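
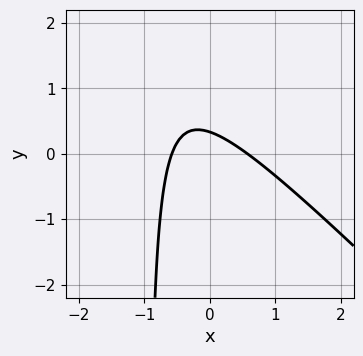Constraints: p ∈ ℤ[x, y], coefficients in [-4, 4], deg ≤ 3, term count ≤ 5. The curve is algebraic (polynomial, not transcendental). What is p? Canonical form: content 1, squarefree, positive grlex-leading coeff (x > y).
3*x^2 + 3*x*y + 3*y - 1

First, deg p = 2. The shape is more complex than any degree-1 curve.
Finally, putting this together gives p.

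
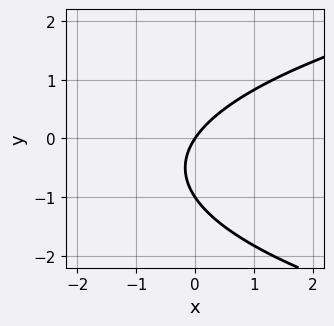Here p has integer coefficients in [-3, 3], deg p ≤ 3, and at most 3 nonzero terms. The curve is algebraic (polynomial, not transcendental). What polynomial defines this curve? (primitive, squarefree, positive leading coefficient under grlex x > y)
2*y^2 - 3*x + 2*y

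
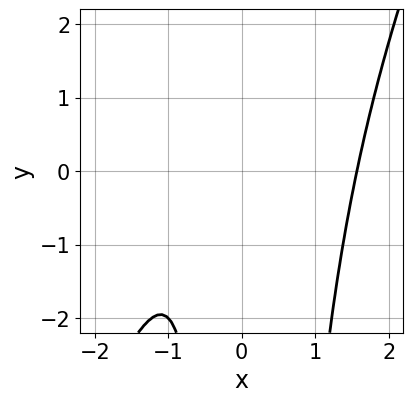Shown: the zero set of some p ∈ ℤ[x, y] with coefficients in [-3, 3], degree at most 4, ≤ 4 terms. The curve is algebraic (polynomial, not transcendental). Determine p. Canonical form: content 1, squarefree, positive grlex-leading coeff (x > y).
Degree: a generic line meets the curve in up to 3 points, so deg p = 3.
Observable constraints: no y-intercept at any integer in the box.
Putting this together gives p.

2*x^3 - x^2*y - 3*x - 3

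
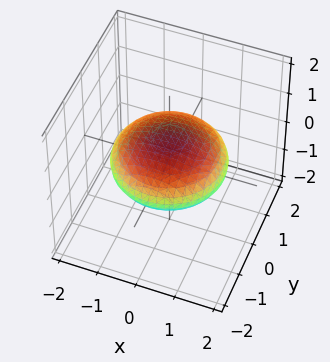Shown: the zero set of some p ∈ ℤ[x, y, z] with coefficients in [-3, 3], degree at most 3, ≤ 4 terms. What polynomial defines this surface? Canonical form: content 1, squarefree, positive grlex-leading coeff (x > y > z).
x^2 + y^2 + 3*z^2 - 2

First, the degree is 2 — a closed, bounded, convex surface; a quadric.
Then, symmetries: mirror symmetry z ↦ −z ⇒ only even powers of z; the surface is invariant under rotation about z: p = q(x² + y², z).
Next, checking where it meets the axes: a circular section at z = 0 has radius between 1 and 2.
Finally, assembling these constraints gives the stated polynomial.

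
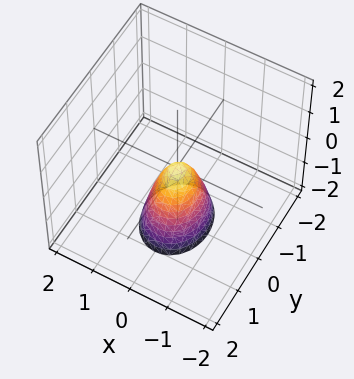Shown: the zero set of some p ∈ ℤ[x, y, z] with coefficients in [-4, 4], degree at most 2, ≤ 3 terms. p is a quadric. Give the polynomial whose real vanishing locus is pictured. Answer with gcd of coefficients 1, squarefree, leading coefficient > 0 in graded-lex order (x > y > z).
First, the degree is 2 — a paraboloid; a quadric.
Then, symmetries: the y ↦ −y reflection is a symmetry, so y appears only in even powers; it's symmetric under x → −x, forcing even powers of x.
Next, observable constraints: one x-axis crossing is at x = 0; it meets the z-axis at z = 0 (among the integer gridlines); it crosses the y-axis at the gridline y = 0.
Finally, matching integer coefficients to the picture gives p.

3*x^2 + 2*y^2 + z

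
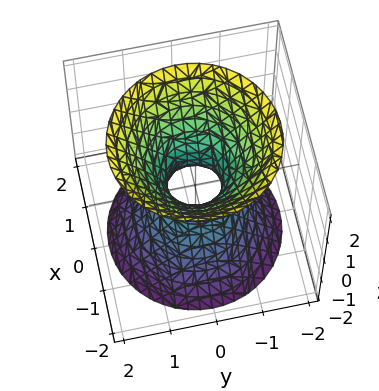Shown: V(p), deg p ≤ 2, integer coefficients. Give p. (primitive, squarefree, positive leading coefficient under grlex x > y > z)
First, deg p = 2.
Next, by symmetry, every cross-section ⟂ z is a circle, so x, y appear only via x² + y²; it's symmetric under z → −z, forcing even powers of z.
Next, against the integer gridlines: it misses every integer gridline on the z-axis; a circular section at z = 2 has radius between 1 and 2.
Finally, putting this together gives p.

3*x^2 + 3*y^2 - 2*z^2 - 1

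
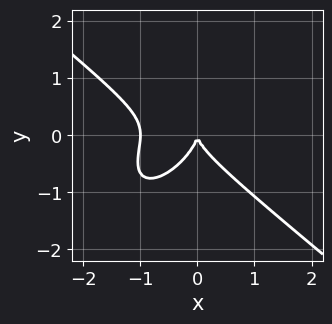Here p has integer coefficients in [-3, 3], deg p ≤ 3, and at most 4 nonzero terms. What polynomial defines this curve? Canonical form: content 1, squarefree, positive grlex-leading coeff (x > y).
Degree: the shape is more complex than any degree-2 curve, so deg p = 3.
Observable constraints: one y-axis crossing is at y = 0; among the integer gridlines, it crosses the x-axis at x ∈ {-1, 0}.
Together with the visible shape, these determine p as stated.

3*x^3 - 2*x*y^2 + 3*y^3 + 3*x^2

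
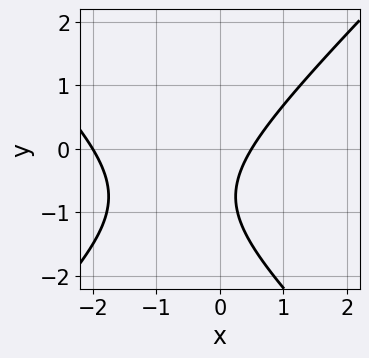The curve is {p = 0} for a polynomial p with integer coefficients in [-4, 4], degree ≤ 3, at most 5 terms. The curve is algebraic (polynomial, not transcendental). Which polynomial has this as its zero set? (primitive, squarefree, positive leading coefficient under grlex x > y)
Degree: no degree-1 curve has this shape, so deg p = 2.
Reading off the gridlines: one x-axis crossing is at x = -2; no y-intercept at any integer in the box.
The integer polynomial consistent with all of this is the stated p.

2*x^2 - 2*y^2 + 3*x - 3*y - 2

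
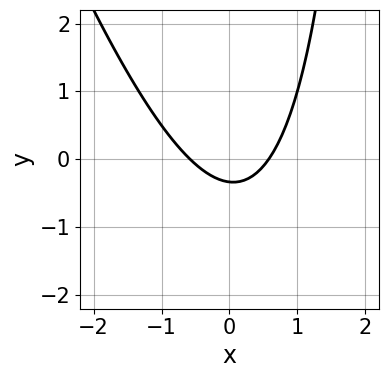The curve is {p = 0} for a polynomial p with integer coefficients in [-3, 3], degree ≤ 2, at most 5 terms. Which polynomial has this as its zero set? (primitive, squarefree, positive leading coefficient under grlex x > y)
3*x^2 + x*y - 3*y - 1

First, the degree is 2 — a generic line meets the curve in up to 2 points.
Finally, the integer polynomial consistent with all of this is the stated p.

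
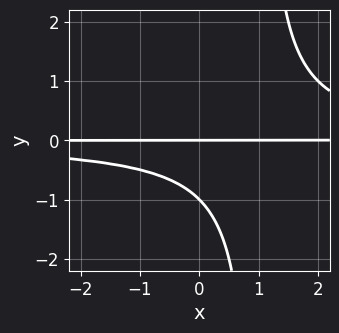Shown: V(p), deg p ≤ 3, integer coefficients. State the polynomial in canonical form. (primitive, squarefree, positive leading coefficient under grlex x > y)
Degree: no degree-2 curve has this shape, so deg p = 3.
From the axis intercepts and sections: the visible x-axis segment lies entirely on the curve; among the integer gridlines, it crosses the y-axis at y ∈ {-1, 0}.
Solving for integer coefficients yields p as stated.

x*y^2 - y^2 - y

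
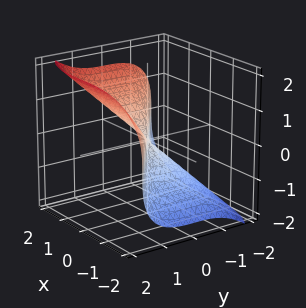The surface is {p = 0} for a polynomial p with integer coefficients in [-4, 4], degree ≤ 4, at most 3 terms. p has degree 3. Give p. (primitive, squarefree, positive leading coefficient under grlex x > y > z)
The degree is 3 — a generic line meets the surface in up to 3 points.
Checking where it meets the axes: it meets the x-axis at x = 0 (among the integer gridlines); it crosses the y-axis at the gridline y = 0; it crosses the z-axis at the gridline z = 0.
Assembling these constraints gives the stated polynomial.

x^3 + 2*y^3 - 2*z^3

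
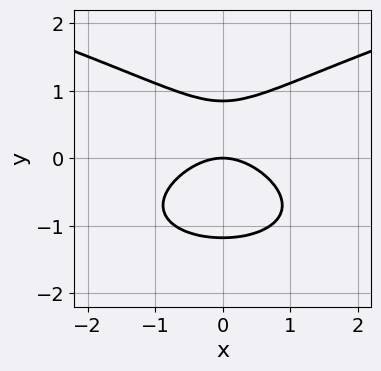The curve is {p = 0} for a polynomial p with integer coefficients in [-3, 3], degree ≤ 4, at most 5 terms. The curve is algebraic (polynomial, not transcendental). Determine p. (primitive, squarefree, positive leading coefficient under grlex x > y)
3*y^3 - 2*x^2 + y^2 - 3*y

The degree is 3 — no degree-2 curve has this shape.
Symmetries: mirror symmetry x ↦ −x ⇒ only even powers of x.
From the axis intercepts and sections: it crosses the y-axis at the gridline y = 0; one x-axis crossing is at x = 0.
Fitting integer coefficients to these (and the overall shape) gives p.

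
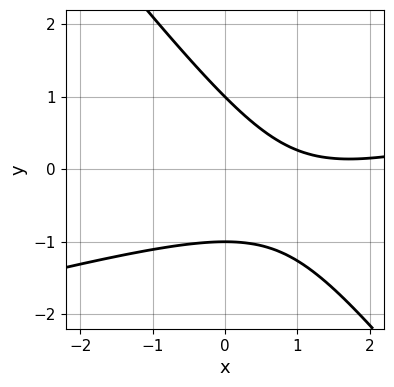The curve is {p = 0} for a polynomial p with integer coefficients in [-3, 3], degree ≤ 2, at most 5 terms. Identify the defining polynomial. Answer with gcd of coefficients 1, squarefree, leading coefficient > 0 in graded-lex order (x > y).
x^2 - 3*x*y - 3*y^2 - 3*x + 3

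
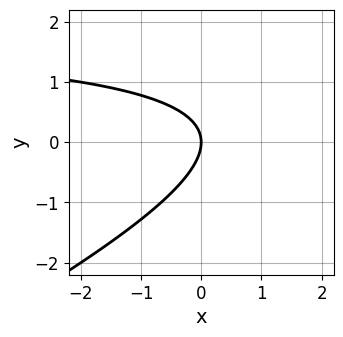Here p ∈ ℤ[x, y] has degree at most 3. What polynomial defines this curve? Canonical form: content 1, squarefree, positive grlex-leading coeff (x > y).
The degree is 2 — the shape is more complex than any degree-1 curve.
Reading off the gridlines: it meets the x-axis at x = 0 (among the integer gridlines); it meets the y-axis at y = 0 (among the integer gridlines).
Solving for integer coefficients yields p as stated.

x*y - 2*y^2 - 2*x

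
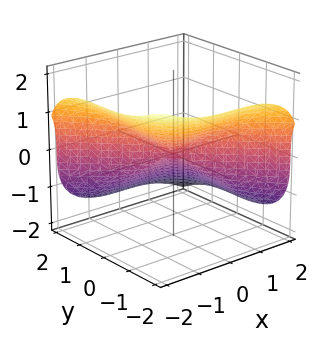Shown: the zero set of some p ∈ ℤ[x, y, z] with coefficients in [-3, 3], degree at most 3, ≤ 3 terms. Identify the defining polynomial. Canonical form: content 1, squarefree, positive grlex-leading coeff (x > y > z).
(a) The degree is 3 — no degree-2 surface has this shape.
(b) From the visible intercepts: it meets the y-axis at y = 0 (among the integer gridlines); one x-axis crossing is at x = 0; one z-axis crossing is at z = 0.
(c) Putting this together gives p.

x^3 + y^3 + 2*z^3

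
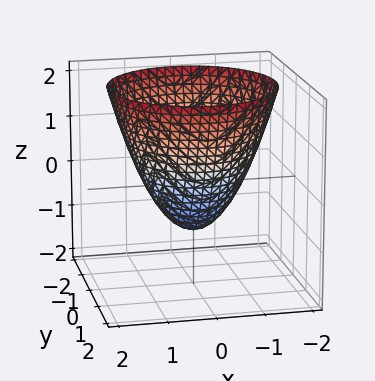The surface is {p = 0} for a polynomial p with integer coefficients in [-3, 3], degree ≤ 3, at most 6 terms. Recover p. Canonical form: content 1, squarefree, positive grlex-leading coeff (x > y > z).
(a) deg p = 2. A generic line meets the surface in up to 2 points.
(b) Symmetries: rotational symmetry about the z-axis ⇒ p depends on x, y only through x² + y².
(c) Observable constraints: a circular section at z = 0 has radius exactly 1; the x-axis gridline crossings are at x ∈ {-1, 1}; one z-axis crossing is at z = -1; the y-axis gridline crossings are at y ∈ {-1, 1}.
(d) These observations pin down the coefficients.

x^2 + y^2 - z - 1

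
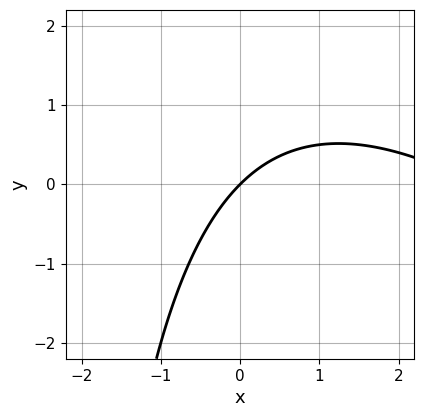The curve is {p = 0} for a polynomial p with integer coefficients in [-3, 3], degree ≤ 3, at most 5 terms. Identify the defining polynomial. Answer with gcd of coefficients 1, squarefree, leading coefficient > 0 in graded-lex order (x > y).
x^2 + x*y - 3*x + 3*y

Degree: the shape is more complex than any degree-1 curve, so deg p = 2.
Observable constraints: it crosses the x-axis at the gridline x = 0; it crosses the y-axis at the gridline y = 0.
Assembling these constraints gives the stated polynomial.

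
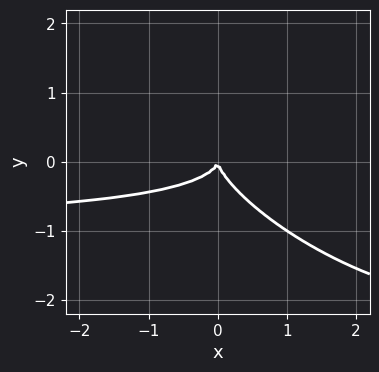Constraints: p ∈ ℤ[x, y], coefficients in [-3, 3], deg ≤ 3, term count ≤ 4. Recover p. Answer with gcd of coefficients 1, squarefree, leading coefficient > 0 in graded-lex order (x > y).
x^2*y + 2*x*y^2 + 2*y^3 + x^2

First, deg p = 3. The shape is more complex than any degree-2 curve.
Next, observable constraints: it meets the x-axis at x = 0 (among the integer gridlines); it meets the y-axis at y = 0 (among the integer gridlines).
Finally, these observations pin down the coefficients.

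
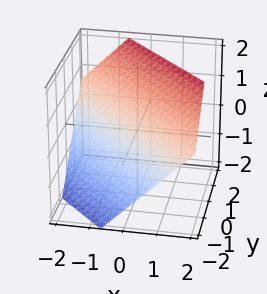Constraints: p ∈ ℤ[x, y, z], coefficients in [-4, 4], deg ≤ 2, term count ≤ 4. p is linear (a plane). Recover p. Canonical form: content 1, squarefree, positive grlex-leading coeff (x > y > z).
3*x + 3*y - 3*z + 2

The degree is 1 — the surface is flat (a plane).
Putting this together gives p.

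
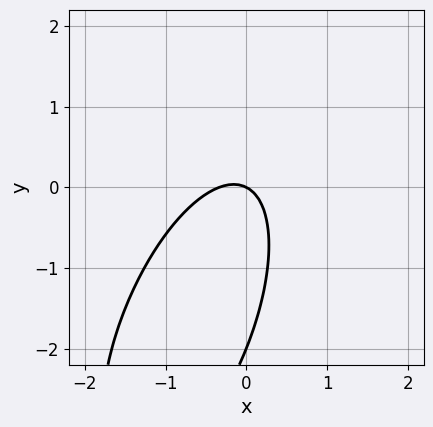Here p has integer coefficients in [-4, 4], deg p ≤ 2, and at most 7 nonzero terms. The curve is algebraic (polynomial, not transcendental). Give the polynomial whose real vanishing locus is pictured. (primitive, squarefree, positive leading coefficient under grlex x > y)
3*x^2 - 2*x*y + y^2 + x + 2*y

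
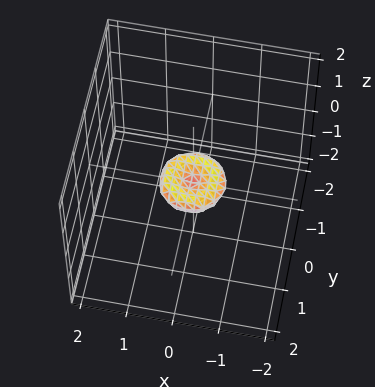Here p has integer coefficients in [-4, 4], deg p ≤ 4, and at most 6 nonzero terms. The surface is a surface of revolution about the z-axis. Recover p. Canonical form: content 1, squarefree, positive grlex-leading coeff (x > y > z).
First, degree: a generic line meets the surface in up to 4 points, so deg p = 4.
Then, by symmetry, every cross-section ⟂ z is a circle, so x, y appear only via x² + y².
Then, observable constraints: a circular section at z = 0 has radius between 0 and 1; it crosses the y-axis at the gridline y = 0.
Finally, matching integer coefficients to the picture gives p.

2*x^4 + 4*x^2*y^2 + 2*y^4 - x^2 - y^2 + 3*z^2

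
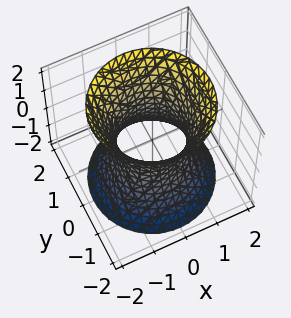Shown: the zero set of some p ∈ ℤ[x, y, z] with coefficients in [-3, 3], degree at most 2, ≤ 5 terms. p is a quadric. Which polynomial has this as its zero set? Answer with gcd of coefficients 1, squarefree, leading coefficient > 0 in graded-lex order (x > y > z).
First, deg p = 2.
Next, symmetries: it's symmetric under z → −z, forcing even powers of z; every cross-section ⟂ z is a circle, so x, y appear only via x² + y².
Then, observable constraints: it misses every integer gridline on the z-axis; among the integer gridlines, it crosses the x-axis at x ∈ {-1, 1}; a circular section at z = -1 has radius between 1 and 2.
Finally, matching integer coefficients to the picture gives p.

2*x^2 + 2*y^2 - z^2 - 2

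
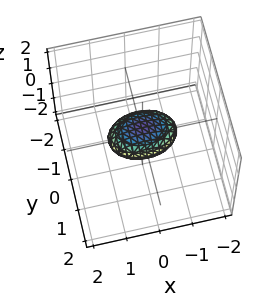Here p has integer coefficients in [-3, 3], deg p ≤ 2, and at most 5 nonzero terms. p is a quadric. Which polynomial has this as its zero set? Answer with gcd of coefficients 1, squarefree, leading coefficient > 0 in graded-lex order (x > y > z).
x^2 + 2*y^2 + 3*z^2 - 1

Degree: a closed, bounded, convex surface; a quadric, so deg p = 2.
Symmetries: the x ↦ −x reflection is a symmetry, so x appears only in even powers; it's symmetric under y → −y, forcing even powers of y; it's symmetric under z → −z, forcing even powers of z.
From the axis intercepts and sections: among the integer gridlines, it crosses the x-axis at x ∈ {-1, 1}.
Together with the visible shape, these determine p as stated.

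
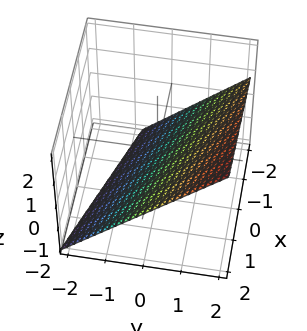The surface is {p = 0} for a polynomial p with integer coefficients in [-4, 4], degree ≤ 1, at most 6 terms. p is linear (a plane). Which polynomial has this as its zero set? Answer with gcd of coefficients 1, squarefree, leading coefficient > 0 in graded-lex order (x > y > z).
x + 3*y - 3*z - 2

1. The degree is 1 — every cross-section is a straight line — this is a plane.
2. Observable constraints: it crosses the x-axis at the gridline x = 2.
3. Fitting integer coefficients to these (and the overall shape) gives p.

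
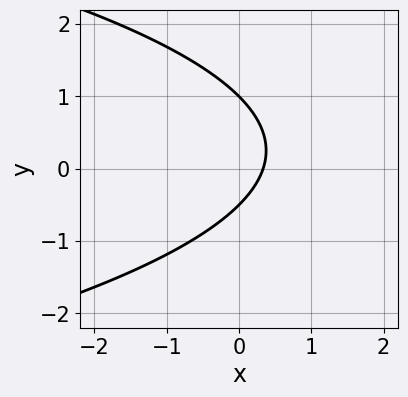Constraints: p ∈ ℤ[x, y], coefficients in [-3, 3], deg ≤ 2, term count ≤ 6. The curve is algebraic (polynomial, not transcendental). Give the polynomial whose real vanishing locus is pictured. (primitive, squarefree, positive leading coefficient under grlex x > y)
2*y^2 + 3*x - y - 1

First, degree: no degree-1 curve has this shape, so deg p = 2.
Next, reading off the gridlines: it crosses the y-axis at the gridline y = 1.
Finally, fitting integer coefficients to these (and the overall shape) gives p.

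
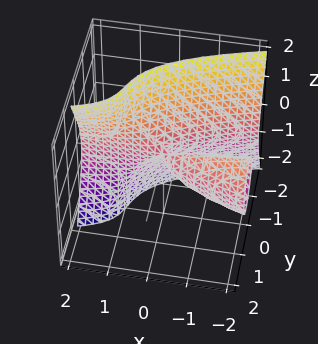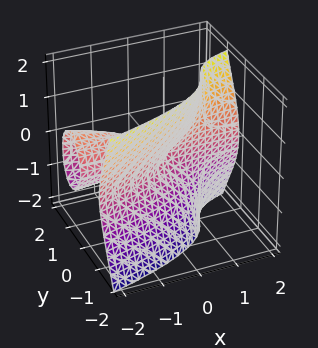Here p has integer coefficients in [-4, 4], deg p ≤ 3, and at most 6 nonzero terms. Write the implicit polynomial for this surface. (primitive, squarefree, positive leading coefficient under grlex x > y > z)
x*z^2 - 3*y^3 - 2*x*y - z^2

(a) deg p = 3.
(b) Reading off the gridlines: one y-axis crossing is at y = 0; the visible x-axis segment lies entirely on the surface; one z-axis crossing is at z = 0.
(c) Matching integer coefficients to the picture gives p.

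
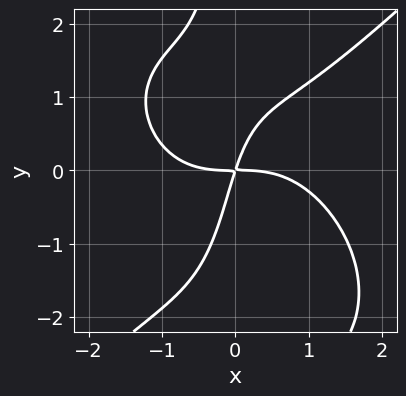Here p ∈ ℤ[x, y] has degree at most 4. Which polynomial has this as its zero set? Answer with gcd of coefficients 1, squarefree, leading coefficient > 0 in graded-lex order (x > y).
x^4 - x*y^3 - x*y^2 + 3*x*y - y^2

deg p = 4.
From the axis intercepts and sections: it meets the y-axis at y = 0 (among the integer gridlines); one x-axis crossing is at x = 0.
Fitting integer coefficients to these (and the overall shape) gives p.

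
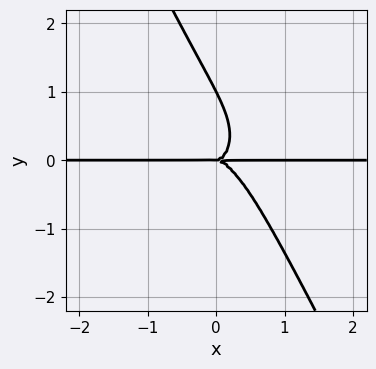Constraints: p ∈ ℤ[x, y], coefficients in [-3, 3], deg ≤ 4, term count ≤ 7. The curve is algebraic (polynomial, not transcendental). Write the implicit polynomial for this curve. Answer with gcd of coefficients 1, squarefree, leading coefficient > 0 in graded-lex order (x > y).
2*x^3*y + x^2*y^2 + 2*x*y^3 + y^4 - y^3

First, degree: the shape is more complex than any degree-3 curve, so deg p = 4.
Next, observable constraints: the visible x-axis segment lies entirely on the curve; among the integer gridlines, it crosses the y-axis at y ∈ {0, 1}.
Finally, matching integer coefficients to the picture gives p.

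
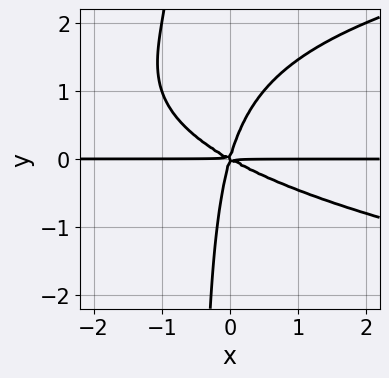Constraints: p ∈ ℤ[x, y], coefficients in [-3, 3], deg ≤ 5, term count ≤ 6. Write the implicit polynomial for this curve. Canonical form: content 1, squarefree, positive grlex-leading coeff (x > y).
2*x*y^3 - 2*x^2*y - 3*x*y^2 + y^3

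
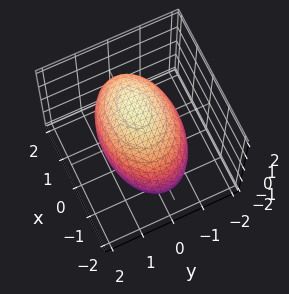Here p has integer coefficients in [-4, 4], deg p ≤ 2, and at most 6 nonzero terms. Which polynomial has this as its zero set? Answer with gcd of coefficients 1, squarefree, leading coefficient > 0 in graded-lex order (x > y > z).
x^2 - x*z + 2*y^2 + 3*z^2 - 3

First, the degree is 2 — no degree-1 surface has this shape.
Then, from the axis intercepts and sections: the z-axis gridline crossings are at z ∈ {-1, 1}.
Finally, together with the visible shape, these determine p as stated.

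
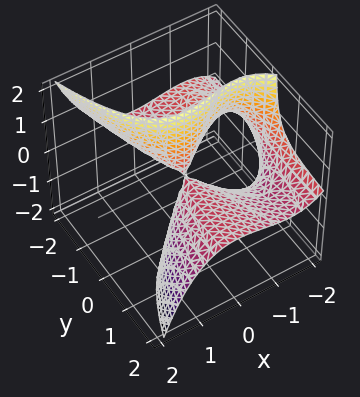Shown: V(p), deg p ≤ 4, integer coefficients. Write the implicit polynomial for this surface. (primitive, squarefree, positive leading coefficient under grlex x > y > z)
Degree: the shape is more complex than any degree-2 surface, so deg p = 3.
Reading off the gridlines: every point of the y-axis in the box is on the surface; it meets the x-axis at x = -2 (among the integer gridlines); the visible z-axis segment lies entirely on the surface.
The integer polynomial consistent with all of this is the stated p.

x^3 + 2*x^2 + 3*y*z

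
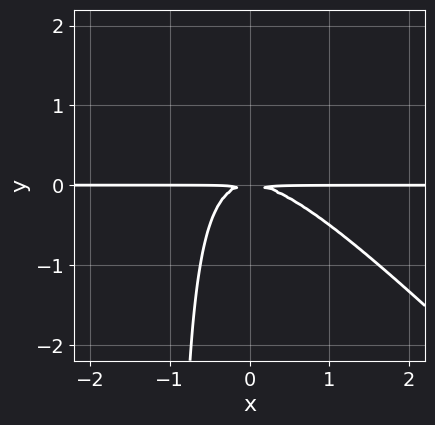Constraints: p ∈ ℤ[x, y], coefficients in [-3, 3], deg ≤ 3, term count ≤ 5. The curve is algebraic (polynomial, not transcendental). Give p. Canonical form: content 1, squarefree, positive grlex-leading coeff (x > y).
x^2*y + x*y^2 + y^2

First, degree: the shape is more complex than any degree-2 curve, so deg p = 3.
Next, from the axis intercepts and sections: the visible x-axis segment lies entirely on the curve.
Finally, these observations pin down the coefficients.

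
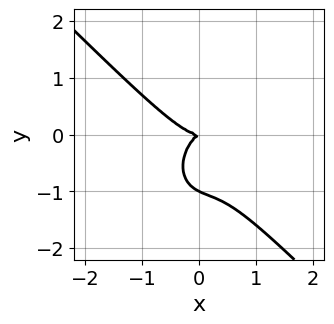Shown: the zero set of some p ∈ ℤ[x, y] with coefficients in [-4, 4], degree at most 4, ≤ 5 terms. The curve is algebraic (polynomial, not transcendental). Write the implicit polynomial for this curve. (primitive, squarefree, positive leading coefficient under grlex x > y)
3*x^3 + x^2*y + 2*y^3 - x*y + 2*y^2

1. The degree is 3 — no degree-2 curve has this shape.
2. Reading off the gridlines: among the integer gridlines, it crosses the y-axis at y ∈ {-1, 0}; it crosses the x-axis at the gridline x = 0.
3. Fitting integer coefficients to these (and the overall shape) gives p.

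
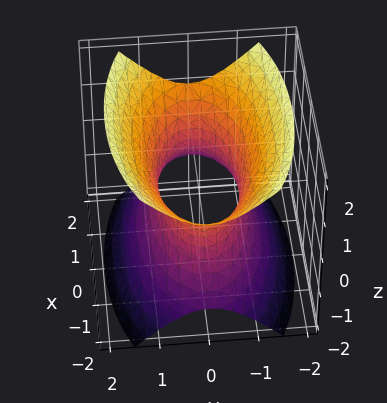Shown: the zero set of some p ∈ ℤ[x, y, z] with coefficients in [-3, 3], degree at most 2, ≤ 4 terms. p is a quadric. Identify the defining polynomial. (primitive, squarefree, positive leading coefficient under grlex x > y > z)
(a) deg p = 2.
(b) Symmetries: mirror symmetry x ↦ −x ⇒ only even powers of x; mirror symmetry z ↦ −z ⇒ only even powers of z; the y ↦ −y reflection is a symmetry, so y appears only in even powers.
(c) Observable constraints: the surface avoids every integer z-axis point in the box.
(d) Assembling these constraints gives the stated polynomial.

x^2 + 3*y^2 - 2*z^2 - 2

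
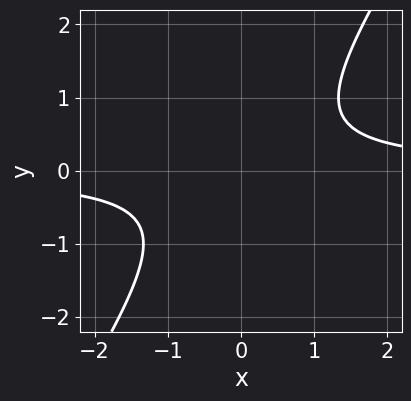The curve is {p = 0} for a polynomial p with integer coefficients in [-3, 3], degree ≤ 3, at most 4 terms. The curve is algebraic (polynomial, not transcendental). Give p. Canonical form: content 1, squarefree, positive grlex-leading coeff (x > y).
1. deg p = 2. The shape is more complex than any degree-1 curve.
2. Checking where it meets the axes: it misses every integer gridline on the x-axis; the curve avoids every integer y-axis point in the box.
3. The integer polynomial consistent with all of this is the stated p.

3*x*y - 2*y^2 - 2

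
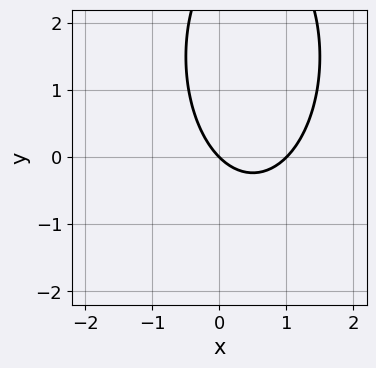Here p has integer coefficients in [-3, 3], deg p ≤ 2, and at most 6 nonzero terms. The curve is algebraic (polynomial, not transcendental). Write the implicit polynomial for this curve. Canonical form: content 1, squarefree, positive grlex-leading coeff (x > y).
3*x^2 + y^2 - 3*x - 3*y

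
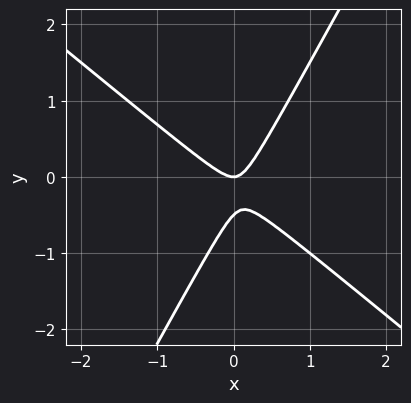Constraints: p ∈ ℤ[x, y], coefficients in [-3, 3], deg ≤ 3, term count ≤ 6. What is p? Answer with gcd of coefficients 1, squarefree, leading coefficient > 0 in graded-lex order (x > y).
3*x^2 + 2*x*y - 2*y^2 - y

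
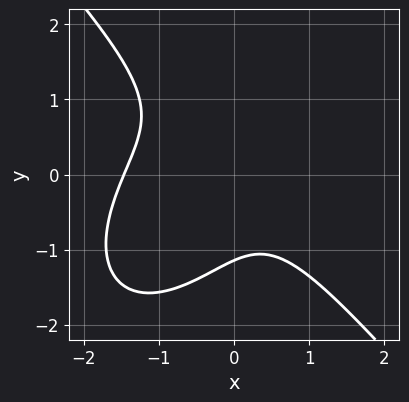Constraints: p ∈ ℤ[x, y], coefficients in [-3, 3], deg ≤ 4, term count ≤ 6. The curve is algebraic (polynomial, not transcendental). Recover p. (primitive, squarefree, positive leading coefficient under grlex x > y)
3*x^3 + 2*y^3 + 3*x^2 + 3*x*y + 3

(a) Degree: the shape is more complex than any degree-2 curve, so deg p = 3.
(b) Solving for integer coefficients yields p as stated.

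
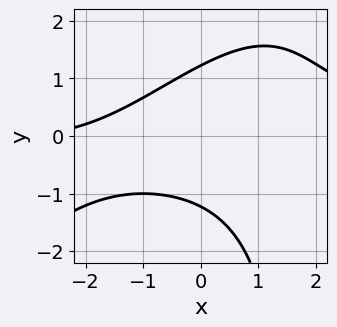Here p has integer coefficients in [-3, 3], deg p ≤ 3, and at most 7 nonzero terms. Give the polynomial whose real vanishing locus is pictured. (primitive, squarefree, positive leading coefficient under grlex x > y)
x^2*y - x*y^2 + 2*y^2 - x - 3

(a) The degree is 3 — a generic line meets the curve in up to 3 points.
(b) Checking where it meets the axes: no x-intercept at any integer in the box.
(c) Together with the visible shape, these determine p as stated.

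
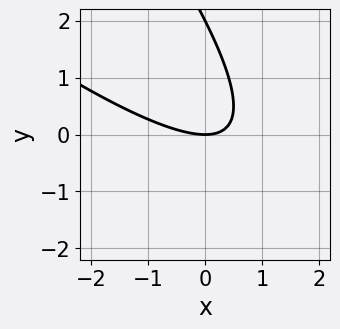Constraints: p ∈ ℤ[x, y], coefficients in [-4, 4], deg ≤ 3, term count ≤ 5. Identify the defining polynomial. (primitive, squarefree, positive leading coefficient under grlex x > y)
x^2 + 2*x*y + y^2 - 2*y

First, degree: no degree-1 curve has this shape, so deg p = 2.
Next, from the visible intercepts: the y-axis gridline crossings are at y ∈ {0, 2}; it meets the x-axis at x = 0 (among the integer gridlines).
Finally, fitting integer coefficients to these (and the overall shape) gives p.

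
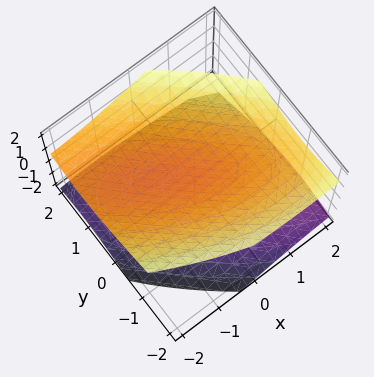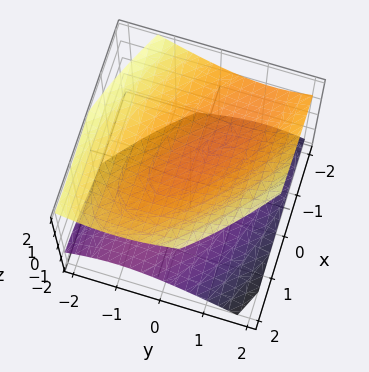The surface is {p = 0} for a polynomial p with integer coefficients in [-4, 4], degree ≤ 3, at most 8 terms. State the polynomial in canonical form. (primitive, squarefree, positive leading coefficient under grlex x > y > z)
First, the picture has 2 separate pieces.
Next, deg p = 2.
Then, reading off the gridlines: the surface avoids every integer y-axis point in the box; it misses every integer gridline on the x-axis.
Finally, the integer polynomial consistent with all of this is the stated p.

x^2 + 2*x*y + x*z + 2*y^2 - 3*z^2 + 2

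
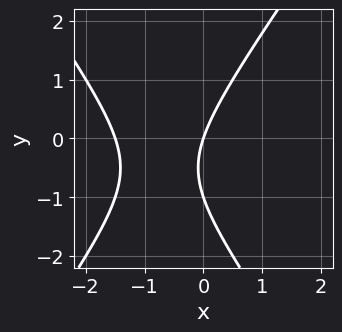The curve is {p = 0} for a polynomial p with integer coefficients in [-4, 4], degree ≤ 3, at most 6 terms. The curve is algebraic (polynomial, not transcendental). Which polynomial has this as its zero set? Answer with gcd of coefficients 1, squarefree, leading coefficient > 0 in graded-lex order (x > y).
2*x^2 - y^2 + 3*x - y

Degree: no degree-1 curve has this shape, so deg p = 2.
Reading off the gridlines: it crosses the x-axis at the gridline x = 0; the y-axis gridline crossings are at y ∈ {-1, 0}.
Fitting integer coefficients to these (and the overall shape) gives p.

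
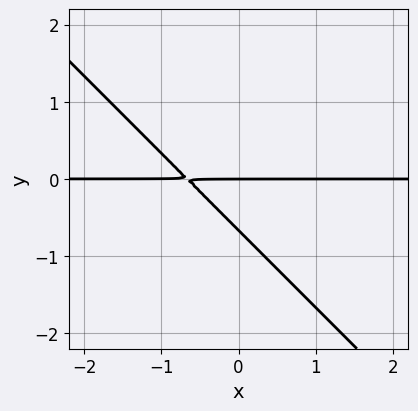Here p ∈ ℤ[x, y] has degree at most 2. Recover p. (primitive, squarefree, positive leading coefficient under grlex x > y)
1. The degree is 2 — no degree-1 curve has this shape.
2. From the visible intercepts: the visible x-axis segment lies entirely on the curve; it crosses the y-axis at the gridline y = 0.
3. Solving for integer coefficients yields p as stated.

3*x*y + 3*y^2 + 2*y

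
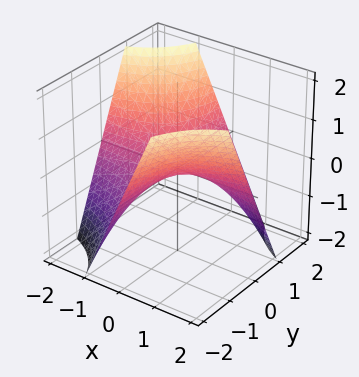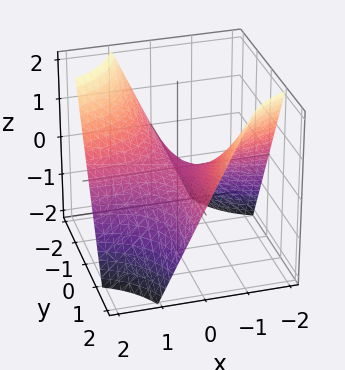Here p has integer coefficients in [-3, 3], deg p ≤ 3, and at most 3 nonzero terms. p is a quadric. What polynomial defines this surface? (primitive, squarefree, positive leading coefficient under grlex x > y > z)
x*y + z

First, the degree is 2 — a saddle surface; a quadric.
Then, checking where it meets the axes: the visible x-axis segment lies entirely on the surface; it crosses the z-axis at the gridline z = 0; every point of the y-axis in the box is on the surface.
Finally, fitting integer coefficients to these (and the overall shape) gives p.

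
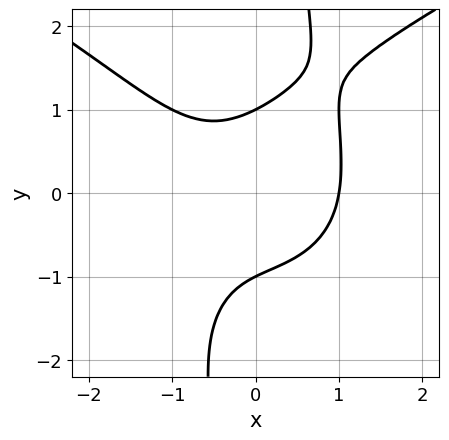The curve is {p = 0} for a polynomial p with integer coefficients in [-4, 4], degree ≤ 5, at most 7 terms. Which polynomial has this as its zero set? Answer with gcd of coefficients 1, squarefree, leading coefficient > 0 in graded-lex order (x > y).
Degree: the shape is more complex than any degree-3 curve, so deg p = 4.
From the axis intercepts and sections: among the integer gridlines, it crosses the y-axis at y ∈ {-1, 1}; it meets the x-axis at x = 1 (among the integer gridlines).
Fitting integer coefficients to these (and the overall shape) gives p.

x*y^3 - 2*x^3 + x*y - 2*y^2 + 2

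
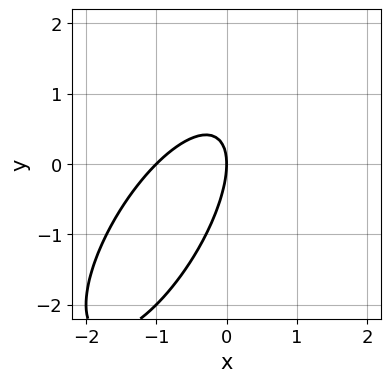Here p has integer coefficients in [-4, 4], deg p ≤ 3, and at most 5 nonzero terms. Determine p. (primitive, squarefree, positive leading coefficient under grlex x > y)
2*x^2 - 2*x*y + y^2 + 2*x

deg p = 2.
Against the integer gridlines: among the integer gridlines, it crosses the x-axis at x ∈ {-1, 0}; one y-axis crossing is at y = 0.
Putting this together gives p.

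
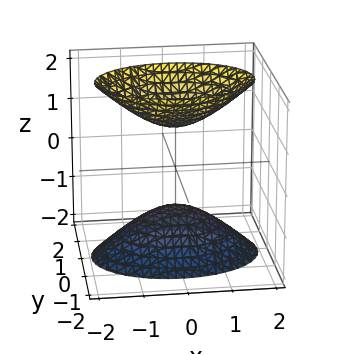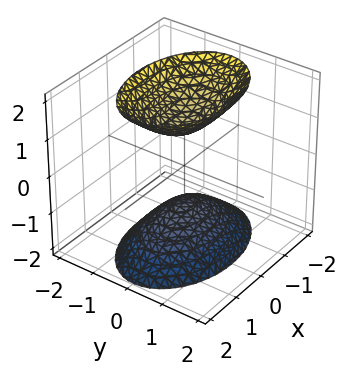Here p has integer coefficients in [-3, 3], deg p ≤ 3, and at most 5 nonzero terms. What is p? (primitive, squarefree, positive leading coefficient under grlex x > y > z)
x^2 + 2*y^2 - z^2 + 1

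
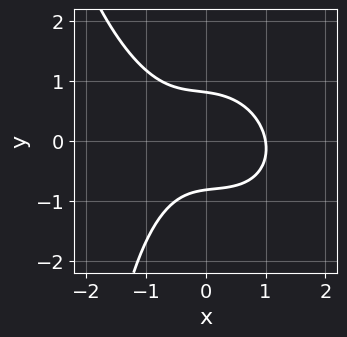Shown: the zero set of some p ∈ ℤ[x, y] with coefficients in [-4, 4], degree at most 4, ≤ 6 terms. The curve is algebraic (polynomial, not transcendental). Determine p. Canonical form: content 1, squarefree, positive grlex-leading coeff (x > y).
2*x^3 + x^2*y + x*y^2 + 3*y^2 - 2

(a) Degree: no degree-2 curve has this shape, so deg p = 3.
(b) Against the integer gridlines: one x-axis crossing is at x = 1.
(c) Assembling these constraints gives the stated polynomial.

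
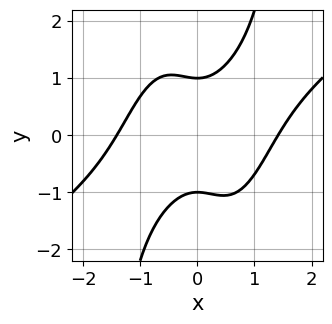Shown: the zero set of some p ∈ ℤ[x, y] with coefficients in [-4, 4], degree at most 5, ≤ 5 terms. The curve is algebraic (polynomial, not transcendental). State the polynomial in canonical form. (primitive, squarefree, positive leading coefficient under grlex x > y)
1. The degree is 4 — no degree-3 curve has this shape.
2. From the visible intercepts: the y-axis gridline crossings are at y ∈ {-1, 1}.
3. The integer polynomial consistent with all of this is the stated p.

2*x^4 - 3*x^3*y - 3*x^2 + 2*y^2 - 2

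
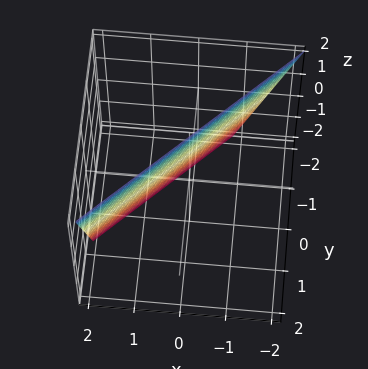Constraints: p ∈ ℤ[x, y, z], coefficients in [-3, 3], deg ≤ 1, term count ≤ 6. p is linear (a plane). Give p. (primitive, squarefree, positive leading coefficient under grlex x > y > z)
(a) Degree: the surface is flat (a plane), so deg p = 1.
(b) From the axis intercepts and sections: it meets the z-axis at z = 2 (among the integer gridlines).
(c) Fitting integer coefficients to these (and the overall shape) gives p.

3*x - 3*y + z - 2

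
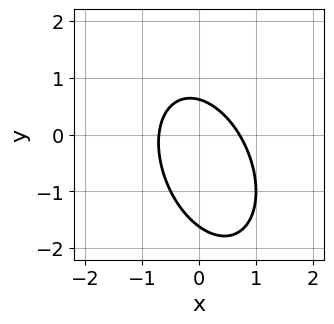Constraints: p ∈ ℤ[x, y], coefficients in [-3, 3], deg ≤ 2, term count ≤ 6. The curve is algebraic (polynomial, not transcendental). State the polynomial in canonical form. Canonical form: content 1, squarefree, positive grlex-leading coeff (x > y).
2*x^2 + x*y + y^2 + y - 1

(a) Degree: the shape is more complex than any degree-1 curve, so deg p = 2.
(b) Solving for integer coefficients yields p as stated.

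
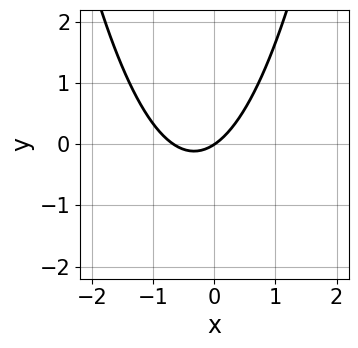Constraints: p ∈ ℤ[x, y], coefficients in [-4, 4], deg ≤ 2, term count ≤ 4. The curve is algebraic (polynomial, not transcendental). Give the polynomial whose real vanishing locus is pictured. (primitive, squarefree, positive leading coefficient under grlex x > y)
(a) The degree is 2 — a generic line meets the curve in up to 2 points.
(b) Reading off the gridlines: it crosses the x-axis at the gridline x = 0; it meets the y-axis at y = 0 (among the integer gridlines).
(c) Together with the visible shape, these determine p as stated.

3*x^2 + 2*x - 3*y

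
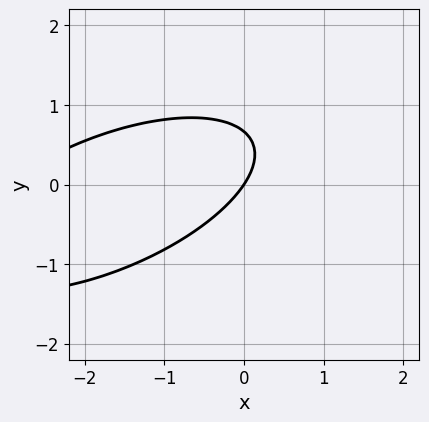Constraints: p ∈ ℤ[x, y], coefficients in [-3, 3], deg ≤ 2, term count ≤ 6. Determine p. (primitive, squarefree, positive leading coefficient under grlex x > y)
(a) deg p = 2. The shape is more complex than any degree-1 curve.
(b) From the axis intercepts and sections: it crosses the y-axis at the gridline y = 0; one x-axis crossing is at x = 0.
(c) Together with the visible shape, these determine p as stated.

x^2 - 2*x*y + 3*y^2 + 3*x - 2*y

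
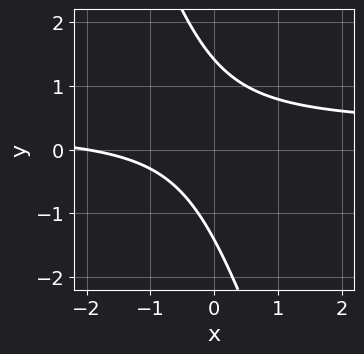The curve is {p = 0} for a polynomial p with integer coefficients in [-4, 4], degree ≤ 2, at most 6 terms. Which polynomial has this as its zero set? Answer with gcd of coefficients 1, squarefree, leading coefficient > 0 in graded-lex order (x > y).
3*x*y + y^2 - x - 2

Degree: no degree-1 curve has this shape, so deg p = 2.
Checking where it meets the axes: it crosses the x-axis at the gridline x = -2.
Putting this together gives p.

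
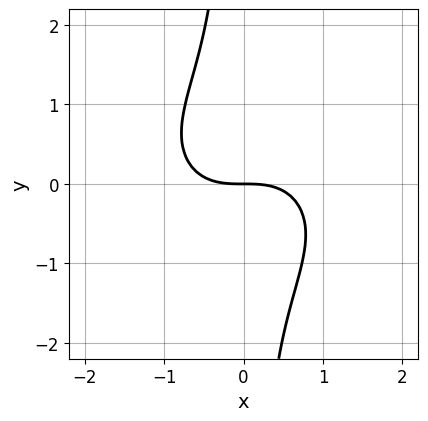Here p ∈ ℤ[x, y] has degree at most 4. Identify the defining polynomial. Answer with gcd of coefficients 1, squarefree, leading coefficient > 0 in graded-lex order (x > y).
1. deg p = 3.
2. From the visible intercepts: one y-axis crossing is at y = 0; it crosses the x-axis at the gridline x = 0.
3. The integer polynomial consistent with all of this is the stated p.

2*x^3 + 3*x*y^2 + 3*y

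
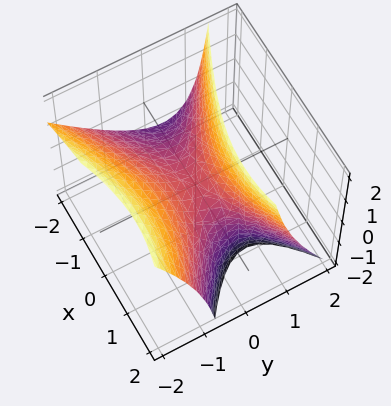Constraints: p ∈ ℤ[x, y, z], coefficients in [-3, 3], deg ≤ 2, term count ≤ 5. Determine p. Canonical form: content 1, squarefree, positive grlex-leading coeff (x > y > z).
1. Degree: a generic line meets the surface in up to 2 points, so deg p = 2.
2. From the axis intercepts and sections: it meets the x-axis at x = 0 (among the integer gridlines); it meets the y-axis at y = 0 (among the integer gridlines); it crosses the z-axis at the gridline z = 0.
3. Matching integer coefficients to the picture gives p.

x^2 - x*z - 3*y^2 - 2*y*z + 2*z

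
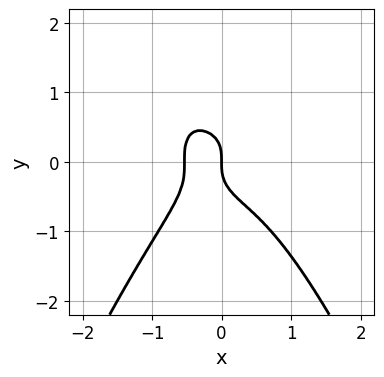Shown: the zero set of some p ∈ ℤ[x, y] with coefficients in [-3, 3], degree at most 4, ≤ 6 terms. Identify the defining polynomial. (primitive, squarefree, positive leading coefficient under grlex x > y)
First, deg p = 4.
Then, from the axis intercepts and sections: one x-axis crossing is at x = 0; it meets the y-axis at y = 0 (among the integer gridlines).
Finally, assembling these constraints gives the stated polynomial.

3*x^4 + 2*y^3 + x^2 + x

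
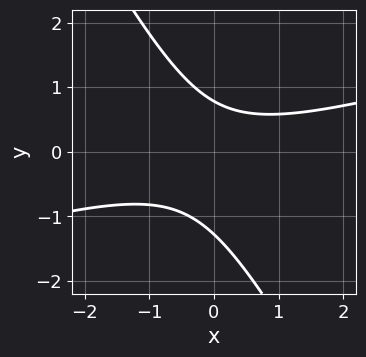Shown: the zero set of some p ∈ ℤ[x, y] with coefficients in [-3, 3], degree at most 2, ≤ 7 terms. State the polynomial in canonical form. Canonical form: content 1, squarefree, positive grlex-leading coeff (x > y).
x^2 - 3*x*y - 2*y^2 - y + 2

(a) deg p = 2. The shape is more complex than any degree-1 curve.
(b) Against the integer gridlines: the curve avoids every integer x-axis point in the box.
(c) The integer polynomial consistent with all of this is the stated p.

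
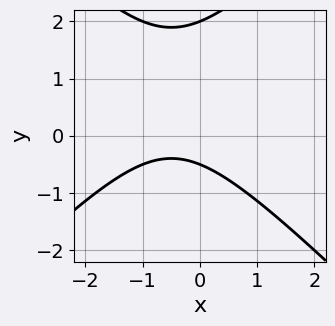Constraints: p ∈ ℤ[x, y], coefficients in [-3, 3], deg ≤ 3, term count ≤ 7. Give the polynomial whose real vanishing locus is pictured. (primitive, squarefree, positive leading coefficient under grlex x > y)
1. deg p = 2. A generic line meets the curve in up to 2 points.
2. From the axis intercepts and sections: one y-axis crossing is at y = 2; the curve avoids every integer x-axis point in the box.
3. Fitting integer coefficients to these (and the overall shape) gives p.

2*x^2 - 2*y^2 + 2*x + 3*y + 2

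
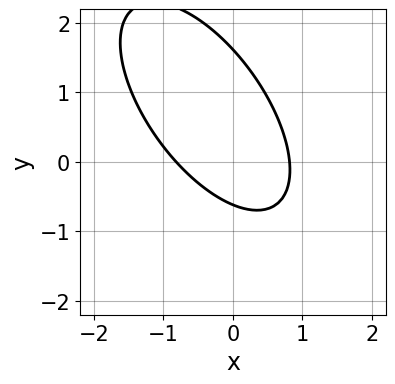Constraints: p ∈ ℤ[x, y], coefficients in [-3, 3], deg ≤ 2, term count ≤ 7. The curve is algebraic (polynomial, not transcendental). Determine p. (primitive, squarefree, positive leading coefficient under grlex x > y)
First, the degree is 2 — a generic line meets the curve in up to 2 points.
Finally, solving for integer coefficients yields p as stated.

3*x^2 + 3*x*y + 2*y^2 - 2*y - 2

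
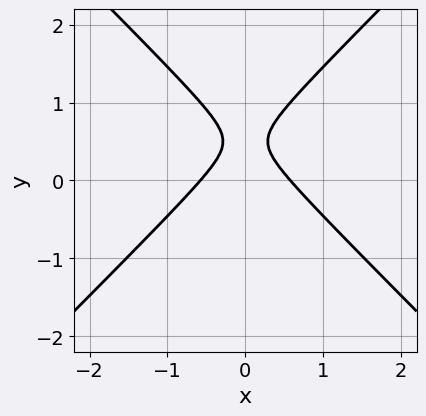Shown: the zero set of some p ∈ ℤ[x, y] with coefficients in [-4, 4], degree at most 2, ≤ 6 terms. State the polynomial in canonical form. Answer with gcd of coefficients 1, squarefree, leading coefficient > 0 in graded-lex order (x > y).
3*x^2 - 3*y^2 + 3*y - 1

(a) The degree is 2 — no degree-1 curve has this shape.
(b) Symmetries: the x ↦ −x reflection is a symmetry, so x appears only in even powers.
(c) Observable constraints: the curve avoids every integer y-axis point in the box.
(d) Putting this together gives p.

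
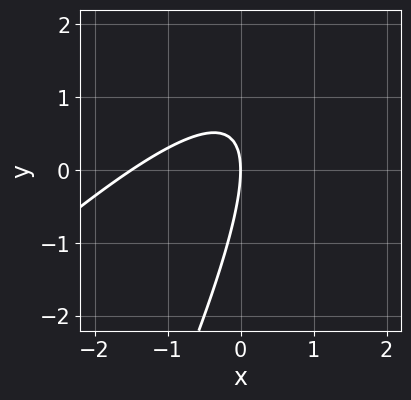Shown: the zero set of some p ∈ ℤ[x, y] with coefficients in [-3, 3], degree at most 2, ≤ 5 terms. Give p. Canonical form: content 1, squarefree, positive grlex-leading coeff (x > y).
2*x^2 - 3*x*y + y^2 + 3*x

1. Degree: no degree-1 curve has this shape, so deg p = 2.
2. Reading off the gridlines: it crosses the y-axis at the gridline y = 0; it crosses the x-axis at the gridline x = 0.
3. Fitting integer coefficients to these (and the overall shape) gives p.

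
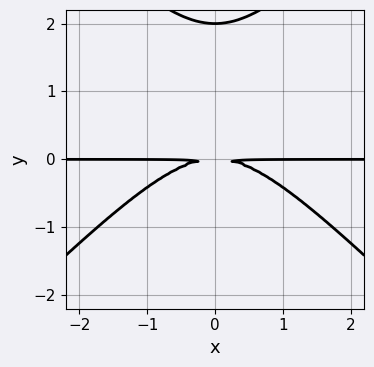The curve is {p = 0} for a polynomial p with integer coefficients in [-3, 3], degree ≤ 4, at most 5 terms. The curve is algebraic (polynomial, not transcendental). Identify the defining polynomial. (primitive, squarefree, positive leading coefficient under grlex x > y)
1. deg p = 3. A generic line meets the curve in up to 3 points.
2. Symmetries: mirror symmetry x ↦ −x ⇒ only even powers of x.
3. Against the integer gridlines: it meets the y-axis at y = 2 (among the integer gridlines); every point of the x-axis in the box is on the curve.
4. The integer polynomial consistent with all of this is the stated p.

x^2*y - y^3 + 2*y^2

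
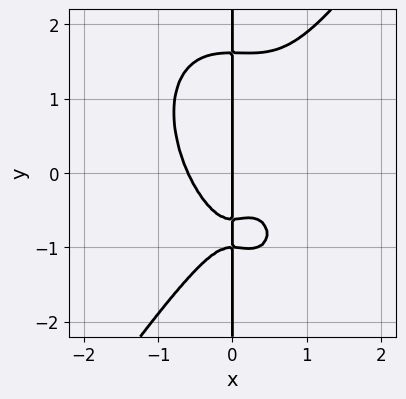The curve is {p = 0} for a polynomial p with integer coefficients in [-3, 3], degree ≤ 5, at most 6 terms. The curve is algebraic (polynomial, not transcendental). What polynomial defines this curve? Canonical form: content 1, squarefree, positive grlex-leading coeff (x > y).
3*x^4 - x*y^3 - x^3 + 2*x*y + x

1. Degree: a generic line meets the curve in up to 4 points, so deg p = 4.
2. Observable constraints: it crosses the x-axis at the gridline x = 0; every point of the y-axis in the box is on the curve.
3. Assembling these constraints gives the stated polynomial.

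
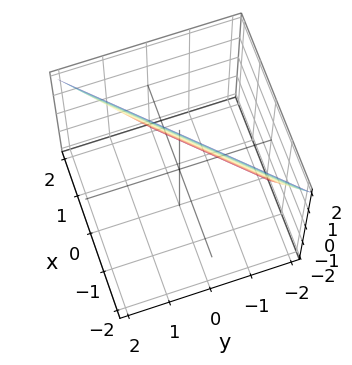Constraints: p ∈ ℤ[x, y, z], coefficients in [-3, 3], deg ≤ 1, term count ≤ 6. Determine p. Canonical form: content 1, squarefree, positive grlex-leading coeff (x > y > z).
2*x - 2*y + z - 2

(a) deg p = 1.
(b) Observable constraints: it meets the z-axis at z = 2 (among the integer gridlines); it meets the x-axis at x = 1 (among the integer gridlines).
(c) These observations pin down the coefficients.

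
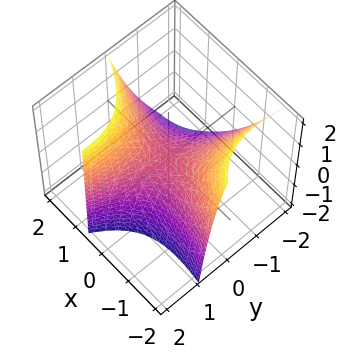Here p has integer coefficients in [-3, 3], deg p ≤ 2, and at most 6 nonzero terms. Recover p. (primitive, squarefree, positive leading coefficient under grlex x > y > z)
First, degree: no degree-1 surface has this shape, so deg p = 2.
Next, checking where it meets the axes: it meets the x-axis at x = 0 (among the integer gridlines); it meets the z-axis at z = 0 (among the integer gridlines); it crosses the y-axis at the gridline y = 0.
Finally, fitting integer coefficients to these (and the overall shape) gives p.

x^2 + 3*x*y - y^2 + y*z - 2*z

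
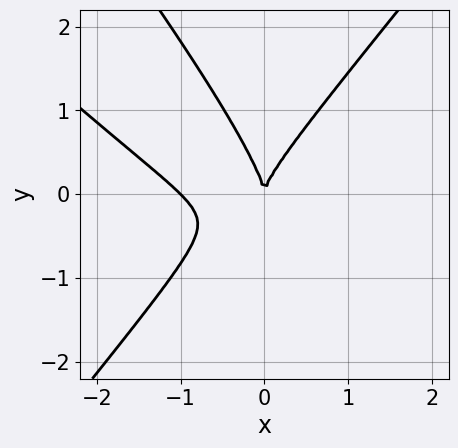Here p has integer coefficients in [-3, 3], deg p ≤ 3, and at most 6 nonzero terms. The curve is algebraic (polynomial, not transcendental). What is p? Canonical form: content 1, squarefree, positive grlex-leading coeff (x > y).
1. deg p = 3. The shape is more complex than any degree-2 curve.
2. From the visible intercepts: it crosses the y-axis at the gridline y = 0; the x-axis gridline crossings are at x ∈ {-1, 0}.
3. These observations pin down the coefficients.

3*x^3 + 3*x^2*y - 2*x*y^2 - 2*y^3 + 3*x^2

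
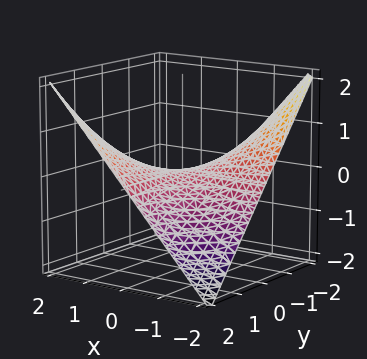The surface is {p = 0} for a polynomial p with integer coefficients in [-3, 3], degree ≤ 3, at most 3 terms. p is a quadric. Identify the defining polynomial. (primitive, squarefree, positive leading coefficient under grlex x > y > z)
x*y - 2*z

1. The degree is 2 — a hyperbolic paraboloid; a quadric.
2. From the axis intercepts and sections: every point of the x-axis in the box is on the surface; every point of the y-axis in the box is on the surface; it crosses the z-axis at the gridline z = 0.
3. Matching integer coefficients to the picture gives p.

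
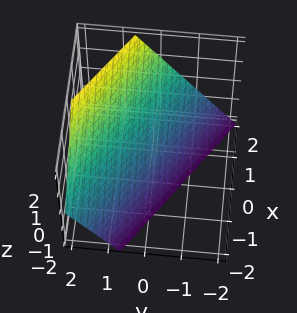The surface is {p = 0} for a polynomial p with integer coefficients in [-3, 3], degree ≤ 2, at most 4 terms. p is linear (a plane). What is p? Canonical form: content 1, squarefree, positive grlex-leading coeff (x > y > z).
(a) deg p = 1. Every cross-section is a straight line — this is a plane.
(b) Observable constraints: one x-axis crossing is at x = 1; one z-axis crossing is at z = -1.
(c) Fitting integer coefficients to these (and the overall shape) gives p.

2*x + 3*y - 2*z - 2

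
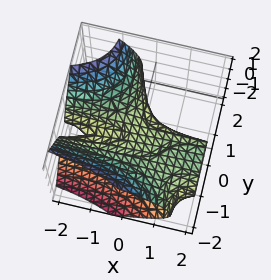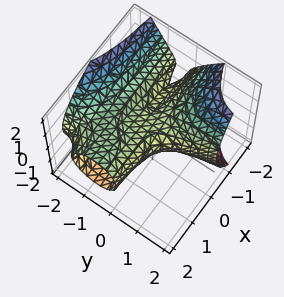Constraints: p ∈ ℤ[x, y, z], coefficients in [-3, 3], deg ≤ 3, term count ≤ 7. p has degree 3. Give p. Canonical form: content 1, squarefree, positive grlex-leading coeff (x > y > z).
(a) deg p = 3. The shape is more complex than any degree-2 surface.
(b) Reading off the gridlines: no x-intercept at any integer in the box; it crosses the y-axis at the gridline y = 1.
(c) Assembling these constraints gives the stated polynomial.

3*x*y^2 + y^3 + 3*x*y + 3*z^2 - 1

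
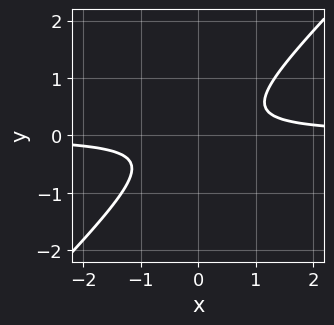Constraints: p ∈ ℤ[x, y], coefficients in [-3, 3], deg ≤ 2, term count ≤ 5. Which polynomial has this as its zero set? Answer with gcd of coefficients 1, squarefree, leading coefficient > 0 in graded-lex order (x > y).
3*x*y - 3*y^2 - 1

First, deg p = 2. A generic line meets the curve in up to 2 points.
Next, checking where it meets the axes: the curve avoids every integer x-axis point in the box; the curve avoids every integer y-axis point in the box.
Finally, these observations pin down the coefficients.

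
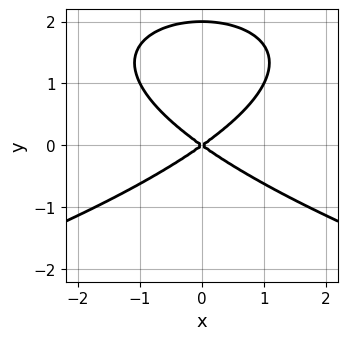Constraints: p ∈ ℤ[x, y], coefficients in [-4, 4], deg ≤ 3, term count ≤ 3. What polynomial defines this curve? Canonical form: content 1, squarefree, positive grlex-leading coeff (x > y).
y^3 + x^2 - 2*y^2

(a) The degree is 3 — the shape is more complex than any degree-2 curve.
(b) Symmetries: mirror symmetry x ↦ −x ⇒ only even powers of x.
(c) From the axis intercepts and sections: the y-axis gridline crossings are at y ∈ {0, 2}; one x-axis crossing is at x = 0.
(d) Solving for integer coefficients yields p as stated.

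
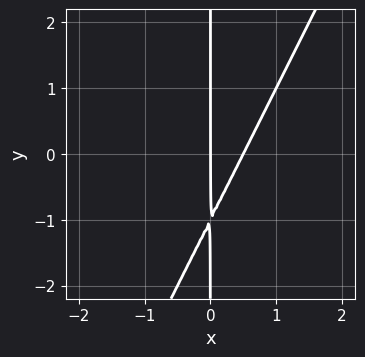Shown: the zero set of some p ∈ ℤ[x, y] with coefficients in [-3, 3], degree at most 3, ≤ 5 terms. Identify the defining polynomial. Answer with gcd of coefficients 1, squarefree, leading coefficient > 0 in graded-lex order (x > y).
Degree: the shape is more complex than any degree-1 curve, so deg p = 2.
Checking where it meets the axes: every point of the y-axis in the box is on the curve; it meets the x-axis at x = 0 (among the integer gridlines).
Together with the visible shape, these determine p as stated.

2*x^2 - x*y - x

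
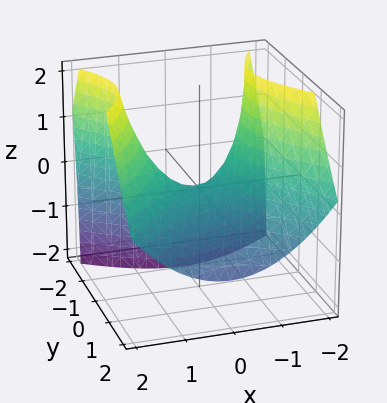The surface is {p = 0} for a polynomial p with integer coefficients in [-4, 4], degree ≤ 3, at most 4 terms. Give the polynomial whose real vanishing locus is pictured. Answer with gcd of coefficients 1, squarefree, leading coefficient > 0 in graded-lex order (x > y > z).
deg p = 2. A generic line meets the surface in up to 2 points.
From the visible intercepts: it crosses the y-axis at the gridline y = 0; it crosses the z-axis at the gridline z = 0.
These observations pin down the coefficients.

2*x^2 - 2*y^2 - 2*y*z - 3*z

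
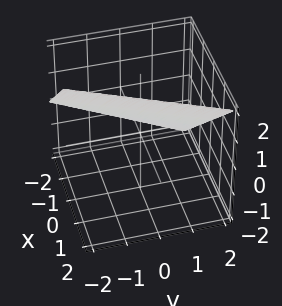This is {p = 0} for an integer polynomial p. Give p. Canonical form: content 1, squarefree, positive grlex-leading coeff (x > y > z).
The degree is 1 — every cross-section is a straight line — this is a plane.
Against the integer gridlines: it meets the y-axis at y = 2 (among the integer gridlines); it meets the z-axis at z = 1 (among the integer gridlines).
Together with the visible shape, these determine p as stated.

2*x - y - 2*z + 2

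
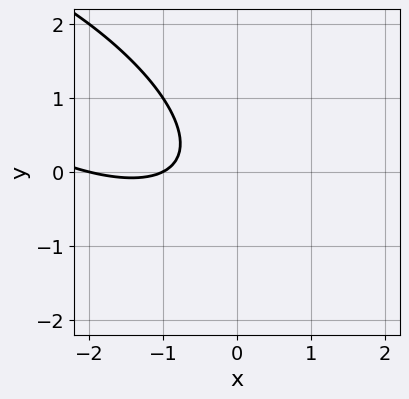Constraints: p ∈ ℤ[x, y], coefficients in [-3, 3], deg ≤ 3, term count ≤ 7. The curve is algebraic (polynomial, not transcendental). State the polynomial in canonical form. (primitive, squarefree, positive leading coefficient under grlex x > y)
First, deg p = 2.
Then, from the axis intercepts and sections: the x-axis gridline crossings are at x ∈ {-2, -1}; no y-intercept at any integer in the box.
Finally, assembling these constraints gives the stated polynomial.

x^2 + 2*x*y + 2*y^2 + 3*x + 2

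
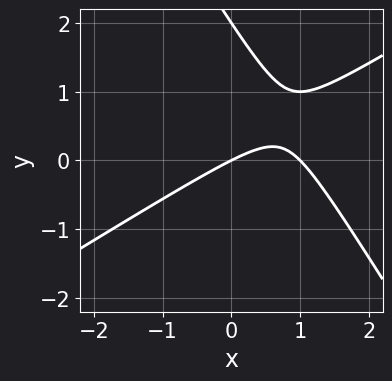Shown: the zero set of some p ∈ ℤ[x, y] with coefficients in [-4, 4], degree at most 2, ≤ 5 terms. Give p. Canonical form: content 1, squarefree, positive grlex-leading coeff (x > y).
First, degree: no degree-1 curve has this shape, so deg p = 2.
Next, reading off the gridlines: among the integer gridlines, it crosses the x-axis at x ∈ {0, 1}; the y-axis gridline crossings are at y ∈ {0, 2}.
Finally, solving for integer coefficients yields p as stated.

x^2 - x*y - y^2 - x + 2*y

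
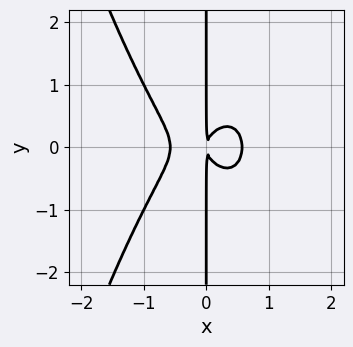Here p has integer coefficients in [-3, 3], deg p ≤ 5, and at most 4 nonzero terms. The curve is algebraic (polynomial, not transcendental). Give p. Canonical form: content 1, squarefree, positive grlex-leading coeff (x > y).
3*x^4 + 2*x*y^2 - x^2

1. Degree: a generic line meets the curve in up to 4 points, so deg p = 4.
2. Symmetries: the y ↦ −y reflection is a symmetry, so y appears only in even powers.
3. Reading off the gridlines: the visible y-axis segment lies entirely on the curve.
4. These observations pin down the coefficients.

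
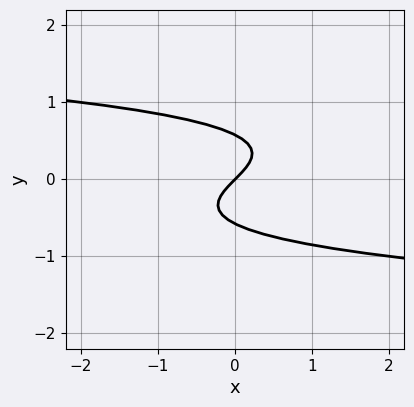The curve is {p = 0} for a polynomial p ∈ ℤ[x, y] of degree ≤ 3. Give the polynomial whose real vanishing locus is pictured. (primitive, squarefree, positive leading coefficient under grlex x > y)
(a) The degree is 3 — no degree-2 curve has this shape.
(b) Observable constraints: it meets the x-axis at x = 0 (among the integer gridlines); one y-axis crossing is at y = 0.
(c) Matching integer coefficients to the picture gives p.

3*y^3 + x - y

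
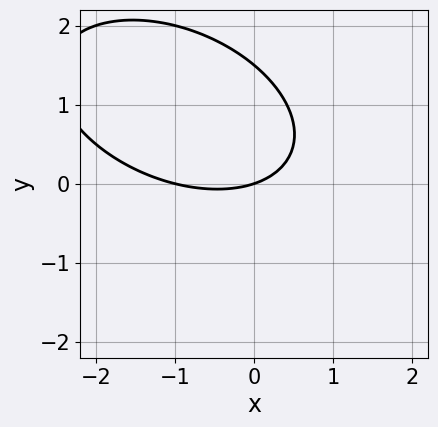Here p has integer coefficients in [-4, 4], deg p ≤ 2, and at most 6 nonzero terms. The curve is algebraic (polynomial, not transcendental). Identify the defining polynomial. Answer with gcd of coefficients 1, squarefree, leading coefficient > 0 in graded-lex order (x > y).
x^2 + x*y + 2*y^2 + x - 3*y

1. Degree: no degree-1 curve has this shape, so deg p = 2.
2. Checking where it meets the axes: among the integer gridlines, it crosses the x-axis at x ∈ {-1, 0}; it crosses the y-axis at the gridline y = 0.
3. The integer polynomial consistent with all of this is the stated p.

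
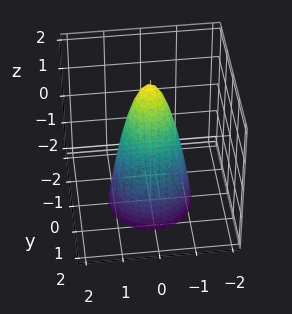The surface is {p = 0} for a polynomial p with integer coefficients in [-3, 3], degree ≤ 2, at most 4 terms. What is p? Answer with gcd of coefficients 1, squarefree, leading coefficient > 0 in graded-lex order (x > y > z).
3*x^2 + 3*y^2 + z - 2

(a) The degree is 2 — no degree-1 surface has this shape.
(b) By symmetry, the surface is invariant under rotation about z: p = q(x² + y², z).
(c) From the axis intercepts and sections: it meets the z-axis at z = 2 (among the integer gridlines); a circular section at z = 1 has radius between 0 and 1.
(d) Solving for integer coefficients yields p as stated.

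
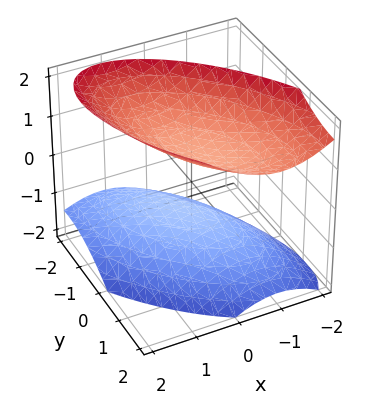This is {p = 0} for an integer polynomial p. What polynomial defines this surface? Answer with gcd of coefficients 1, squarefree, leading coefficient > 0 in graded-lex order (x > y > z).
First, the picture has 2 separate pieces.
Next, degree: no degree-1 surface has this shape, so deg p = 2.
Next, reading off the gridlines: no y-intercept at any integer in the box; the surface avoids every integer x-axis point in the box.
Finally, these observations pin down the coefficients.

3*x^2 + 3*x*y + 2*y^2 - y*z - 3*z^2 + 2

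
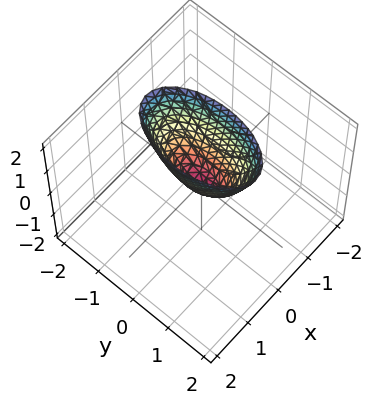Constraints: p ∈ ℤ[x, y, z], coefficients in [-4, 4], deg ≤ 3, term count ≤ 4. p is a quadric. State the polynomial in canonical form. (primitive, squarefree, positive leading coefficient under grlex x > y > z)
The degree is 2 — a single bowl opening along one axis; a quadric.
Symmetries: it's symmetric under x → −x, forcing even powers of x; the y ↦ −y reflection is a symmetry, so y appears only in even powers.
Checking where it meets the axes: it meets the z-axis at z = 0 (among the integer gridlines); one x-axis crossing is at x = 0.
Fitting integer coefficients to these (and the overall shape) gives p.

3*x^2 + y^2 - z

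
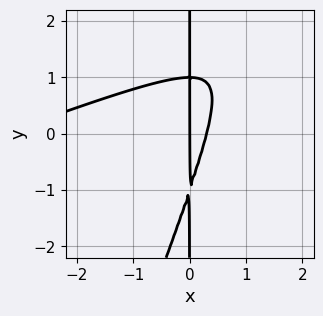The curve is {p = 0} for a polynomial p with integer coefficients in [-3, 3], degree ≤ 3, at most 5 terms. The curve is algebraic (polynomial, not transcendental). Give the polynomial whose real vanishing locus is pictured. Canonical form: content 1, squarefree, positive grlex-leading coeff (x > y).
1. Degree: a generic line meets the curve in up to 3 points, so deg p = 3.
2. Reading off the gridlines: one x-axis crossing is at x = 0; the visible y-axis segment lies entirely on the curve.
3. The integer polynomial consistent with all of this is the stated p.

x^3 - 3*x^2*y + x*y^2 + 3*x^2 - x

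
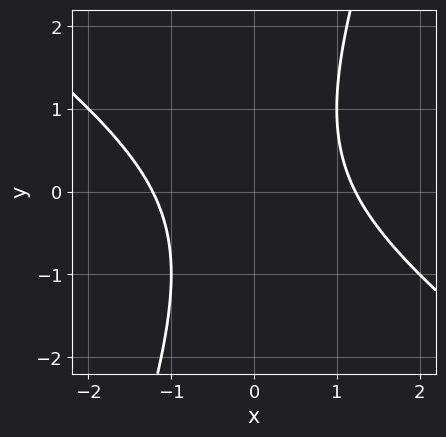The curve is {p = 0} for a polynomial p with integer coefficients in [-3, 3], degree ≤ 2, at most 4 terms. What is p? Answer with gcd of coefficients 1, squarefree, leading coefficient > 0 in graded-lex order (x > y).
2*x^2 + 2*x*y - y^2 - 3

(a) Degree: no degree-1 curve has this shape, so deg p = 2.
(b) Checking where it meets the axes: it misses every integer gridline on the y-axis.
(c) Putting this together gives p.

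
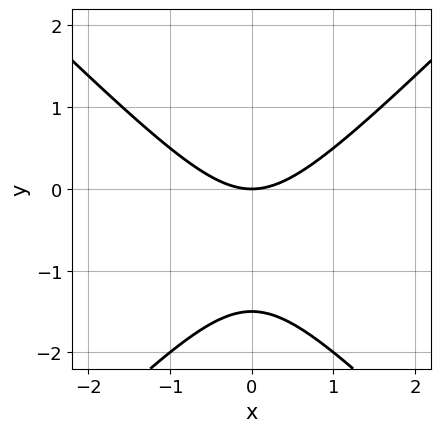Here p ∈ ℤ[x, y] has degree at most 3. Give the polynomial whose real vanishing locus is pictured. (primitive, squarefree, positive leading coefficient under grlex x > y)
1. Degree: the shape is more complex than any degree-1 curve, so deg p = 2.
2. Symmetries: mirror symmetry x ↦ −x ⇒ only even powers of x.
3. Against the integer gridlines: it meets the y-axis at y = 0 (among the integer gridlines); it crosses the x-axis at the gridline x = 0.
4. The integer polynomial consistent with all of this is the stated p.

2*x^2 - 2*y^2 - 3*y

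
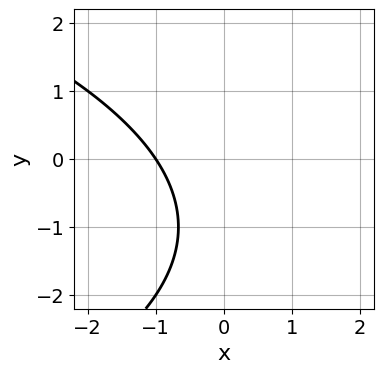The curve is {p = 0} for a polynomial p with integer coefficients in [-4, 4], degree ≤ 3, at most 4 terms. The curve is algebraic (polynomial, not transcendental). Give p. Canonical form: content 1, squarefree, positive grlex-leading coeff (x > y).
y^2 + 3*x + 2*y + 3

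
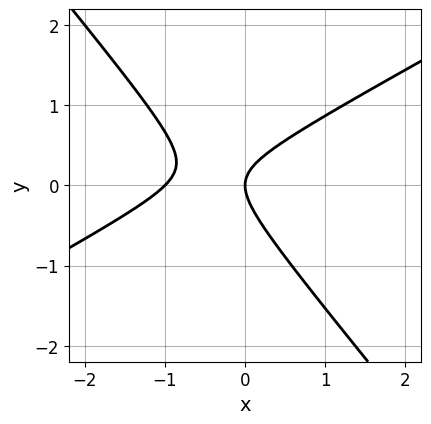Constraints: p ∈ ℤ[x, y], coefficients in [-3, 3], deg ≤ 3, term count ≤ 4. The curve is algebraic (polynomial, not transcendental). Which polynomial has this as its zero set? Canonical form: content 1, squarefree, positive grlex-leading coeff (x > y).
2*x^2 - 2*x*y - 3*y^2 + 2*x

First, the degree is 2 — the shape is more complex than any degree-1 curve.
Then, checking where it meets the axes: the x-axis gridline crossings are at x ∈ {-1, 0}; it meets the y-axis at y = 0 (among the integer gridlines).
Finally, together with the visible shape, these determine p as stated.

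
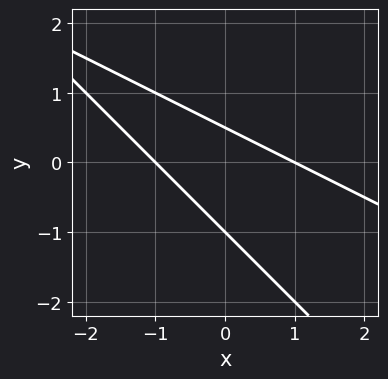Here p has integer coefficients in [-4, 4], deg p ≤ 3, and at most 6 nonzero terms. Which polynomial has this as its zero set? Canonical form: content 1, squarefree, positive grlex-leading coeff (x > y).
The degree is 2 — the shape is more complex than any degree-1 curve.
From the visible intercepts: the x-axis gridline crossings are at x ∈ {-1, 1}; it meets the y-axis at y = -1 (among the integer gridlines).
Fitting integer coefficients to these (and the overall shape) gives p.

x^2 + 3*x*y + 2*y^2 + y - 1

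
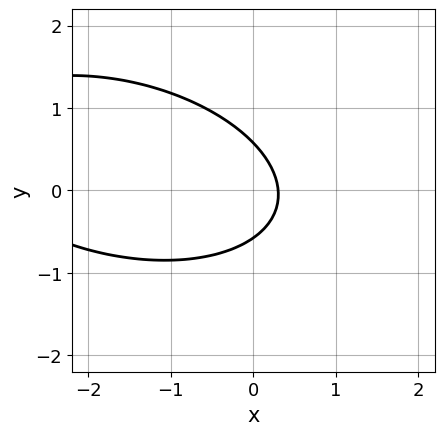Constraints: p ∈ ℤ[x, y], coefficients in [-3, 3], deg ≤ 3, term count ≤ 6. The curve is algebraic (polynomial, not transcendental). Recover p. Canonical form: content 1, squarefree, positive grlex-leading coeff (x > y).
First, the degree is 2 — a generic line meets the curve in up to 2 points.
Finally, the integer polynomial consistent with all of this is the stated p.

x^2 + x*y + 3*y^2 + 3*x - 1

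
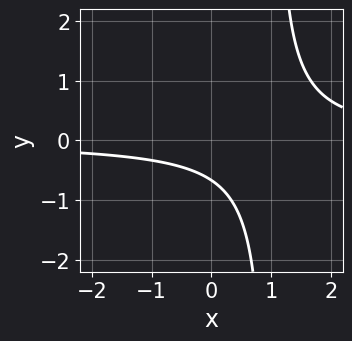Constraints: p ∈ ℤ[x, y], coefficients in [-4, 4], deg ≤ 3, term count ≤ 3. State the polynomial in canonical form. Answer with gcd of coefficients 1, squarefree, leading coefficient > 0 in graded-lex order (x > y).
3*x*y - 3*y - 2

First, the degree is 2 — no degree-1 curve has this shape.
Then, against the integer gridlines: it misses every integer gridline on the x-axis.
Finally, solving for integer coefficients yields p as stated.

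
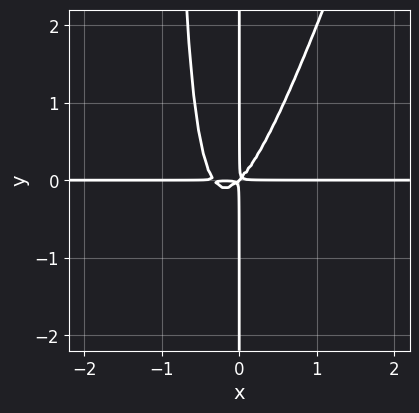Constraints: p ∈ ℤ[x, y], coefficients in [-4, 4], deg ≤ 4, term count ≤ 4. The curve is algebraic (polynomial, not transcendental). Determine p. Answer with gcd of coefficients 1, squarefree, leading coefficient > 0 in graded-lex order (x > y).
3*x^3*y - x^2*y^2 + x^2*y - x*y^2

(a) The degree is 4 — no degree-3 curve has this shape.
(b) From the axis intercepts and sections: the visible x-axis segment lies entirely on the curve; every point of the y-axis in the box is on the curve.
(c) Putting this together gives p.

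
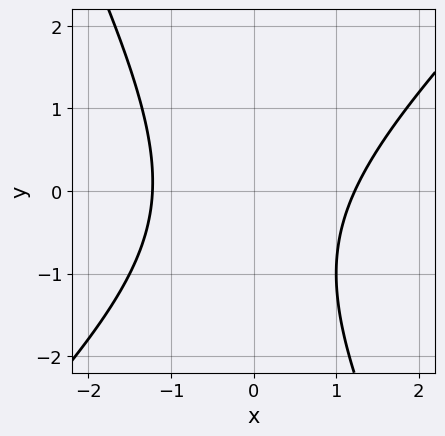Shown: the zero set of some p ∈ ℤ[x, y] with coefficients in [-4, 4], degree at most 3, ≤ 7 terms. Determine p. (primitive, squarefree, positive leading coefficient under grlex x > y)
2*x^2 - x*y - y^2 - y - 3

Degree: a generic line meets the curve in up to 2 points, so deg p = 2.
Reading off the gridlines: the curve avoids every integer y-axis point in the box.
Assembling these constraints gives the stated polynomial.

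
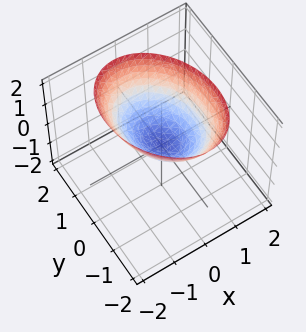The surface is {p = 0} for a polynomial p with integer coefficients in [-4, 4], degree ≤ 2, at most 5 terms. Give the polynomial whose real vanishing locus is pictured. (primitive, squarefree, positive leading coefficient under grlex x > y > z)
3*x^2 + x*y + 2*y^2 - 3*z

First, deg p = 2. A generic line meets the surface in up to 2 points.
Next, reading off the gridlines: one x-axis crossing is at x = 0; one z-axis crossing is at z = 0; one y-axis crossing is at y = 0.
Finally, these observations pin down the coefficients.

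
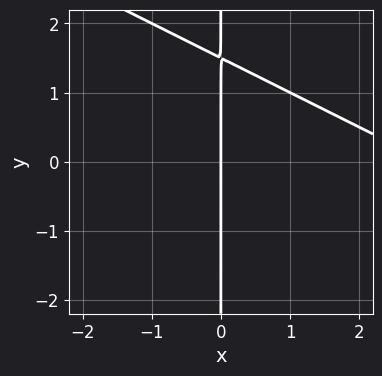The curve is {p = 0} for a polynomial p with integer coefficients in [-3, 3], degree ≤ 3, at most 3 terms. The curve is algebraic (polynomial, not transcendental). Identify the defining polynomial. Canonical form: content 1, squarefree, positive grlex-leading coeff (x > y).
(a) Degree: the shape is more complex than any degree-1 curve, so deg p = 2.
(b) From the axis intercepts and sections: one x-axis crossing is at x = 0; every point of the y-axis in the box is on the curve.
(c) The integer polynomial consistent with all of this is the stated p.

x^2 + 2*x*y - 3*x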